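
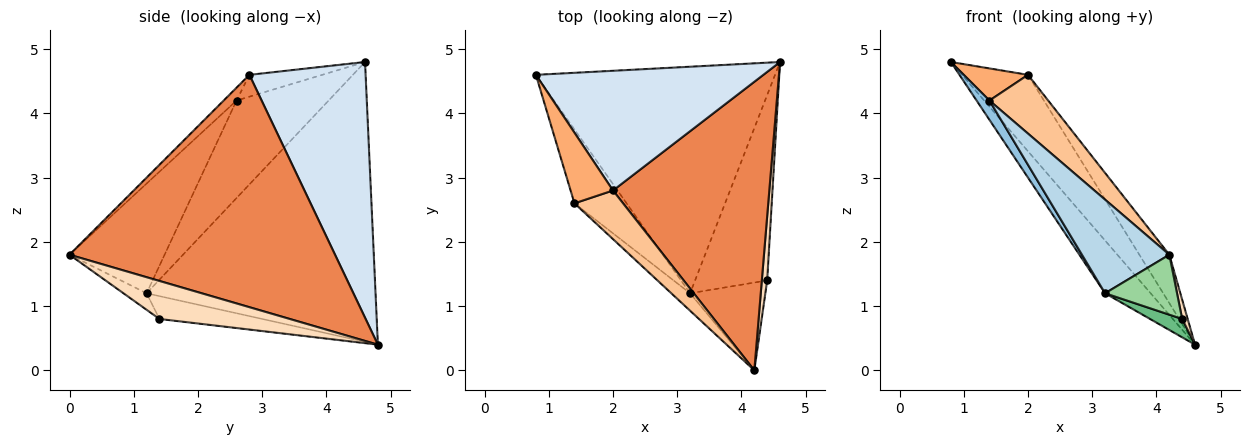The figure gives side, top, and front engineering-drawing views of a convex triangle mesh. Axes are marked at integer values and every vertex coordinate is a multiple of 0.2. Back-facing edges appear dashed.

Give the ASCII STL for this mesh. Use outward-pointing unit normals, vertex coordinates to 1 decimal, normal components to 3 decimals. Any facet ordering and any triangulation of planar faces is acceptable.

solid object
 facet normal -0.752 0.150 -0.642
  outer loop
   vertex 3.2 1.2 1.2
   vertex 0.8 4.6 4.8
   vertex 4.6 4.8 0.4
  endloop
 endfacet
 facet normal -0.875 -0.122 -0.468
  outer loop
   vertex 3.2 1.2 1.2
   vertex 1.4 2.6 4.2
   vertex 0.8 4.6 4.8
  endloop
 endfacet
 facet normal -0.731 -0.671 -0.125
  outer loop
   vertex 3.2 1.2 1.2
   vertex 4.2 0.0 1.8
   vertex 1.4 2.6 4.2
  endloop
 endfacet
 facet normal 0.688 0.391 0.612
  outer loop
   vertex 2.0 2.8 4.6
   vertex 4.6 4.8 0.4
   vertex 0.8 4.6 4.8
  endloop
 endfacet
 facet normal 0.826 0.093 0.556
  outer loop
   vertex 2.0 2.8 4.6
   vertex 4.2 0.0 1.8
   vertex 4.6 4.8 0.4
  endloop
 endfacet
 facet normal -0.425 -0.375 0.824
  outer loop
   vertex 2.0 2.8 4.6
   vertex 0.8 4.6 4.8
   vertex 1.4 2.6 4.2
  endloop
 endfacet
 facet normal -0.166 -0.759 0.629
  outer loop
   vertex 2.0 2.8 4.6
   vertex 1.4 2.6 4.2
   vertex 4.2 0.0 1.8
  endloop
 endfacet
 facet normal 0.989 -0.042 0.139
  outer loop
   vertex 4.4 1.4 0.8
   vertex 4.6 4.8 0.4
   vertex 4.2 0.0 1.8
  endloop
 endfacet
 facet normal -0.301 -0.094 -0.949
  outer loop
   vertex 4.4 1.4 0.8
   vertex 3.2 1.2 1.2
   vertex 4.6 4.8 0.4
  endloop
 endfacet
 facet normal -0.178 -0.555 -0.813
  outer loop
   vertex 4.4 1.4 0.8
   vertex 4.2 0.0 1.8
   vertex 3.2 1.2 1.2
  endloop
 endfacet
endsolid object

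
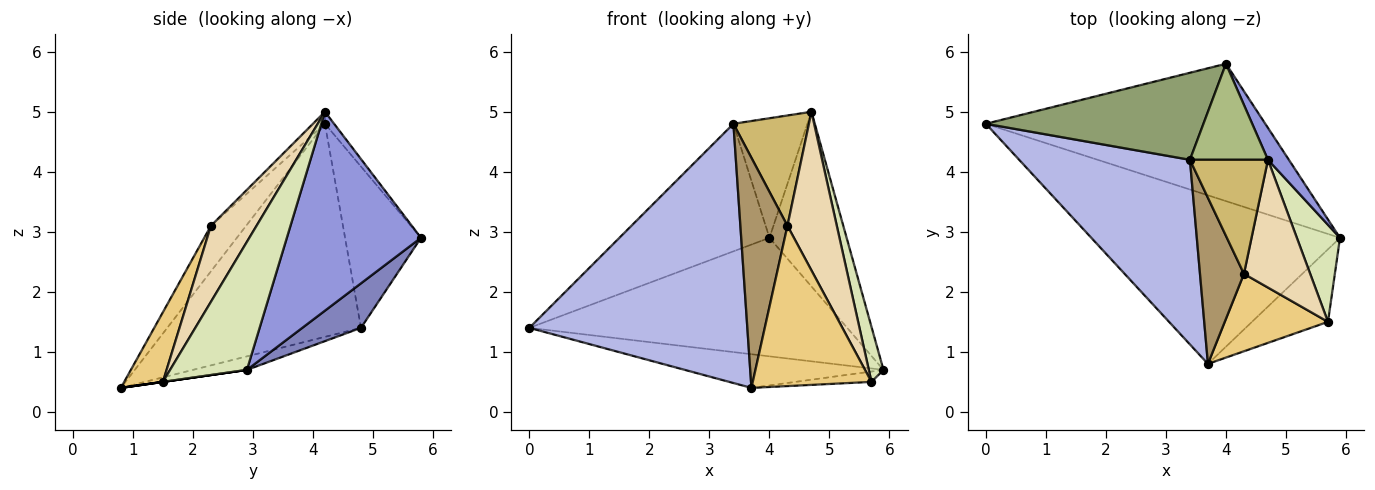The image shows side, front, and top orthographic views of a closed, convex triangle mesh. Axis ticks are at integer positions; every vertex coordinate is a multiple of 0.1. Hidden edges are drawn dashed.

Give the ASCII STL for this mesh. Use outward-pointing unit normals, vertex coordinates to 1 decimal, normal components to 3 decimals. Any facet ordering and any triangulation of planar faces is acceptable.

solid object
 facet normal -0.053 0.196 -0.979
  outer loop
   vertex 3.7 0.8 0.4
   vertex 0.0 4.8 1.4
   vertex 5.9 2.9 0.7
  endloop
 endfacet
 facet normal 0.120 0.649 -0.752
  outer loop
   vertex 4.0 5.8 2.9
   vertex 5.9 2.9 0.7
   vertex 0.0 4.8 1.4
  endloop
 endfacet
 facet normal 0.863 0.497 0.091
  outer loop
   vertex 4.0 5.8 2.9
   vertex 4.7 4.2 5.0
   vertex 5.9 2.9 0.7
  endloop
 endfacet
 facet normal -0.586 -0.660 0.470
  outer loop
   vertex 3.4 4.2 4.8
   vertex 0.0 4.8 1.4
   vertex 3.7 0.8 0.4
  endloop
 endfacet
 facet normal -0.386 0.762 0.520
  outer loop
   vertex 3.4 4.2 4.8
   vertex 4.0 5.8 2.9
   vertex 0.0 4.8 1.4
  endloop
 endfacet
 facet normal -0.096 0.776 0.623
  outer loop
   vertex 3.4 4.2 4.8
   vertex 4.7 4.2 5.0
   vertex 4.0 5.8 2.9
  endloop
 endfacet
 facet normal 0.000 0.141 -0.990
  outer loop
   vertex 5.7 1.5 0.5
   vertex 3.7 0.8 0.4
   vertex 5.9 2.9 0.7
  endloop
 endfacet
 facet normal 0.933 -0.178 0.314
  outer loop
   vertex 5.7 1.5 0.5
   vertex 5.9 2.9 0.7
   vertex 4.7 4.2 5.0
  endloop
 endfacet
 facet normal -0.519 -0.693 0.500
  outer loop
   vertex 4.3 2.3 3.1
   vertex 3.4 4.2 4.8
   vertex 3.7 0.8 0.4
  endloop
 endfacet
 facet normal -0.110 -0.691 0.714
  outer loop
   vertex 4.3 2.3 3.1
   vertex 4.7 4.2 5.0
   vertex 3.4 4.2 4.8
  endloop
 endfacet
 facet normal 0.282 -0.864 0.417
  outer loop
   vertex 4.3 2.3 3.1
   vertex 3.7 0.8 0.4
   vertex 5.7 1.5 0.5
  endloop
 endfacet
 facet normal 0.584 -0.632 0.509
  outer loop
   vertex 4.3 2.3 3.1
   vertex 5.7 1.5 0.5
   vertex 4.7 4.2 5.0
  endloop
 endfacet
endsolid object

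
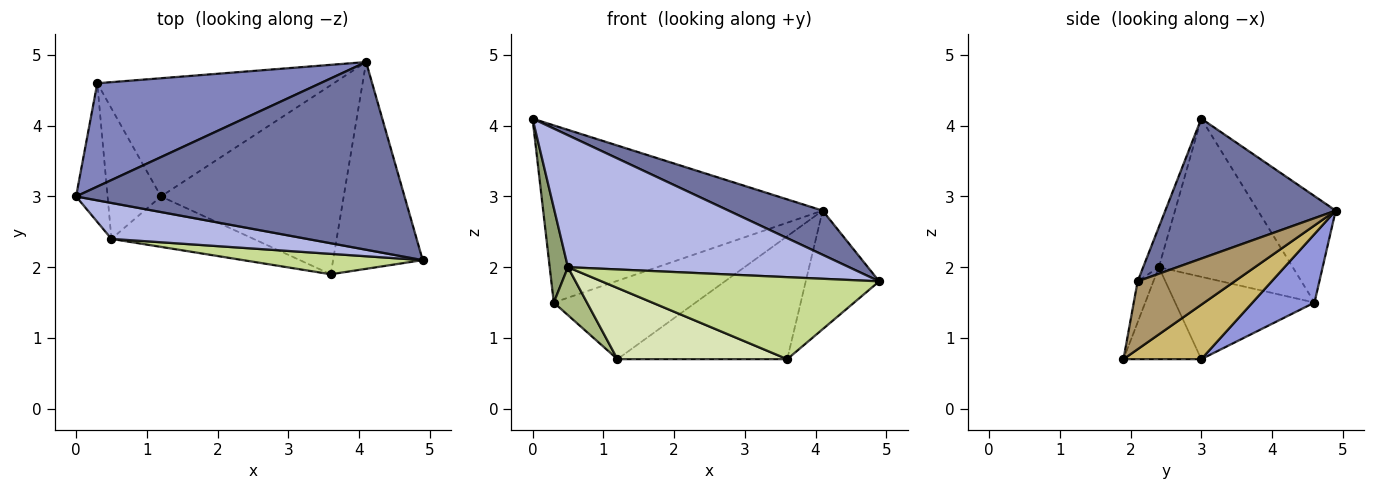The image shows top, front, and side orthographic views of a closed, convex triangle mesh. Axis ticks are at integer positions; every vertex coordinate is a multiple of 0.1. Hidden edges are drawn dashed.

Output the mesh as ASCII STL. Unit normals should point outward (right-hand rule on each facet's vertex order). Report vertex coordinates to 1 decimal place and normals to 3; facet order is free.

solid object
 facet normal 0.383 -0.212 0.899
  outer loop
   vertex 4.1 4.9 2.8
   vertex 0.0 3.0 4.1
   vertex 4.9 2.1 1.8
  endloop
 endfacet
 facet normal -0.234 0.840 0.490
  outer loop
   vertex 0.3 4.6 1.5
   vertex 0.0 3.0 4.1
   vertex 4.1 4.9 2.8
  endloop
 endfacet
 facet normal 0.235 0.537 -0.810
  outer loop
   vertex 0.3 4.6 1.5
   vertex 4.1 4.9 2.8
   vertex 1.2 3.0 0.7
  endloop
 endfacet
 facet normal -0.054 -0.963 0.262
  outer loop
   vertex 0.5 2.4 2.0
   vertex 4.9 2.1 1.8
   vertex 0.0 3.0 4.1
  endloop
 endfacet
 facet normal -0.972 -0.132 -0.194
  outer loop
   vertex 0.5 2.4 2.0
   vertex 0.0 3.0 4.1
   vertex 0.3 4.6 1.5
  endloop
 endfacet
 facet normal -0.823 -0.196 -0.534
  outer loop
   vertex 0.5 2.4 2.0
   vertex 0.3 4.6 1.5
   vertex 1.2 3.0 0.7
  endloop
 endfacet
 facet normal -0.055 -0.969 0.241
  outer loop
   vertex 3.6 1.9 0.7
   vertex 4.9 2.1 1.8
   vertex 0.5 2.4 2.0
  endloop
 endfacet
 facet normal -0.350 -0.764 -0.541
  outer loop
   vertex 3.6 1.9 0.7
   vertex 0.5 2.4 2.0
   vertex 1.2 3.0 0.7
  endloop
 endfacet
 facet normal 0.549 0.416 -0.725
  outer loop
   vertex 3.6 1.9 0.7
   vertex 4.1 4.9 2.8
   vertex 4.9 2.1 1.8
  endloop
 endfacet
 facet normal 0.242 0.529 -0.813
  outer loop
   vertex 3.6 1.9 0.7
   vertex 1.2 3.0 0.7
   vertex 4.1 4.9 2.8
  endloop
 endfacet
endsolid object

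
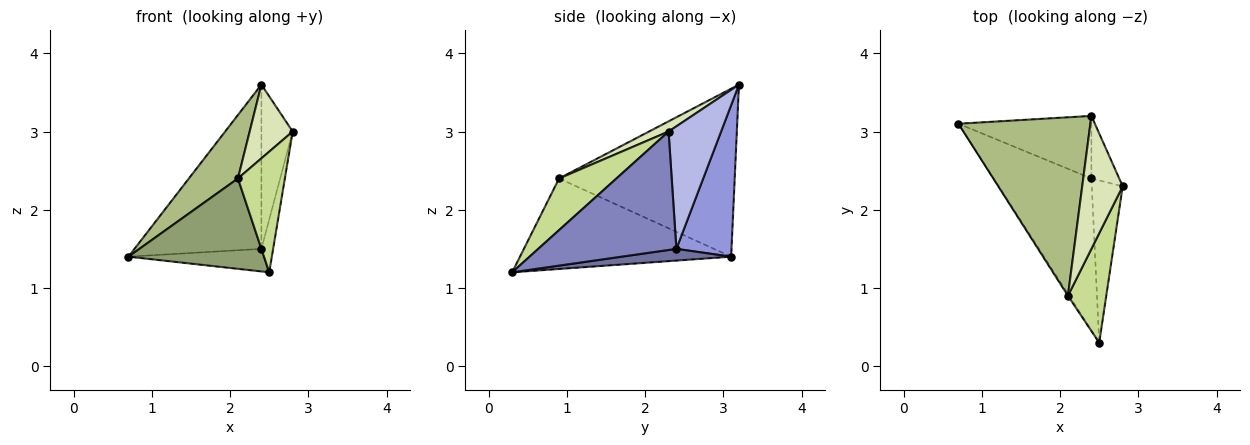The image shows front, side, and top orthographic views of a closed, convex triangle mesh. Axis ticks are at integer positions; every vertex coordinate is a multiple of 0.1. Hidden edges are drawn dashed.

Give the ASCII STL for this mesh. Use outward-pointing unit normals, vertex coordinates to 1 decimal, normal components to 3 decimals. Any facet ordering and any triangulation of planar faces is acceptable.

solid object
 facet normal 0.118 0.146 -0.982
  outer loop
   vertex 2.4 2.4 1.5
   vertex 2.5 0.3 1.2
   vertex 0.7 3.1 1.4
  endloop
 endfacet
 facet normal 0.964 0.082 -0.252
  outer loop
   vertex 2.4 2.4 1.5
   vertex 2.8 2.3 3.0
   vertex 2.5 0.3 1.2
  endloop
 endfacet
 facet normal 0.376 0.866 -0.330
  outer loop
   vertex 2.4 2.4 1.5
   vertex 0.7 3.1 1.4
   vertex 2.4 3.2 3.6
  endloop
 endfacet
 facet normal 0.843 0.502 -0.191
  outer loop
   vertex 2.4 2.4 1.5
   vertex 2.4 3.2 3.6
   vertex 2.8 2.3 3.0
  endloop
 endfacet
 facet normal -0.841 -0.540 -0.010
  outer loop
   vertex 2.1 0.9 2.4
   vertex 0.7 3.1 1.4
   vertex 2.5 0.3 1.2
  endloop
 endfacet
 facet normal -0.768 -0.215 0.603
  outer loop
   vertex 2.1 0.9 2.4
   vertex 2.4 3.2 3.6
   vertex 0.7 3.1 1.4
  endloop
 endfacet
 facet normal 0.671 -0.549 0.498
  outer loop
   vertex 2.1 0.9 2.4
   vertex 2.5 0.3 1.2
   vertex 2.8 2.3 3.0
  endloop
 endfacet
 facet normal 0.215 -0.474 0.854
  outer loop
   vertex 2.1 0.9 2.4
   vertex 2.8 2.3 3.0
   vertex 2.4 3.2 3.6
  endloop
 endfacet
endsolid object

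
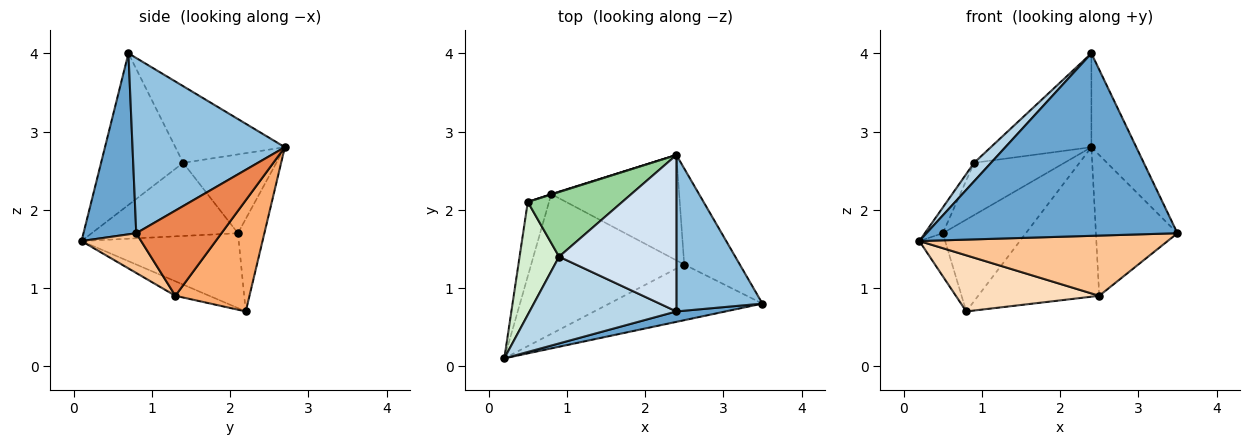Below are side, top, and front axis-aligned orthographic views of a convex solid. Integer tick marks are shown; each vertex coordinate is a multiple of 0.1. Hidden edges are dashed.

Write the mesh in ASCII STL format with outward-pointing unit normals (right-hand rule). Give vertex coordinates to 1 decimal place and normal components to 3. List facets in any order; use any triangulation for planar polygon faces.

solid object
 facet normal 0.206 -0.977 0.056
  outer loop
   vertex 2.4 0.7 4.0
   vertex 0.2 0.1 1.6
   vertex 3.5 0.8 1.7
  endloop
 endfacet
 facet normal 0.868 0.256 0.426
  outer loop
   vertex 2.4 0.7 4.0
   vertex 3.5 0.8 1.7
   vertex 2.4 2.7 2.8
  endloop
 endfacet
 facet normal -0.711 -0.147 0.688
  outer loop
   vertex 0.9 1.4 2.6
   vertex 0.2 0.1 1.6
   vertex 2.4 0.7 4.0
  endloop
 endfacet
 facet normal -0.489 0.449 0.748
  outer loop
   vertex 0.9 1.4 2.6
   vertex 2.4 0.7 4.0
   vertex 2.4 2.7 2.8
  endloop
 endfacet
 facet normal 0.654 0.625 -0.426
  outer loop
   vertex 2.5 1.3 0.9
   vertex 2.4 2.7 2.8
   vertex 3.5 0.8 1.7
  endloop
 endfacet
 facet normal 0.448 0.731 -0.515
  outer loop
   vertex 2.5 1.3 0.9
   vertex 0.8 2.2 0.7
   vertex 2.4 2.7 2.8
  endloop
 endfacet
 facet normal 0.174 -0.723 -0.669
  outer loop
   vertex 2.5 1.3 0.9
   vertex 3.5 0.8 1.7
   vertex 0.2 0.1 1.6
  endloop
 endfacet
 facet normal -0.088 -0.371 -0.924
  outer loop
   vertex 2.5 1.3 0.9
   vertex 0.2 0.1 1.6
   vertex 0.8 2.2 0.7
  endloop
 endfacet
 facet normal -0.303 0.953 0.004
  outer loop
   vertex 0.5 2.1 1.7
   vertex 2.4 2.7 2.8
   vertex 0.8 2.2 0.7
  endloop
 endfacet
 facet normal -0.544 0.528 0.652
  outer loop
   vertex 0.5 2.1 1.7
   vertex 0.9 1.4 2.6
   vertex 2.4 2.7 2.8
  endloop
 endfacet
 facet normal -0.950 0.156 -0.269
  outer loop
   vertex 0.5 2.1 1.7
   vertex 0.8 2.2 0.7
   vertex 0.2 0.1 1.6
  endloop
 endfacet
 facet normal -0.875 0.108 0.472
  outer loop
   vertex 0.5 2.1 1.7
   vertex 0.2 0.1 1.6
   vertex 0.9 1.4 2.6
  endloop
 endfacet
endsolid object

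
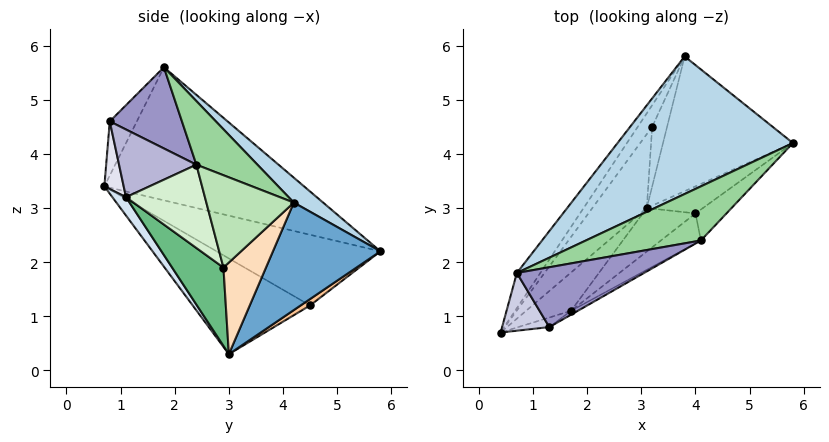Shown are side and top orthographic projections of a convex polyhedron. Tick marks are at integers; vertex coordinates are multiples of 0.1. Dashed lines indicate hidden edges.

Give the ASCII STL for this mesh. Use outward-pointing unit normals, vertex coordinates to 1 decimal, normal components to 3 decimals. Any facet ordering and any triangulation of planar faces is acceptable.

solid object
 facet normal 0.599 0.342 -0.724
  outer loop
   vertex 3.1 3.0 0.3
   vertex 3.8 5.8 2.2
   vertex 5.8 4.2 3.1
  endloop
 endfacet
 facet normal -0.839 0.524 -0.148
  outer loop
   vertex 0.7 1.8 5.6
   vertex 3.8 5.8 2.2
   vertex 0.4 0.7 3.4
  endloop
 endfacet
 facet normal 0.113 0.591 0.799
  outer loop
   vertex 0.7 1.8 5.6
   vertex 5.8 4.2 3.1
   vertex 3.8 5.8 2.2
  endloop
 endfacet
 facet normal 0.192 -0.861 -0.471
  outer loop
   vertex 1.7 1.1 3.2
   vertex 0.4 0.7 3.4
   vertex 3.1 3.0 0.3
  endloop
 endfacet
 facet normal -0.838 0.518 -0.171
  outer loop
   vertex 3.2 4.5 1.2
   vertex 0.4 0.7 3.4
   vertex 3.8 5.8 2.2
  endloop
 endfacet
 facet normal -0.819 0.334 -0.466
  outer loop
   vertex 3.2 4.5 1.2
   vertex 3.1 3.0 0.3
   vertex 0.4 0.7 3.4
  endloop
 endfacet
 facet normal 0.349 0.465 -0.814
  outer loop
   vertex 3.2 4.5 1.2
   vertex 3.8 5.8 2.2
   vertex 3.1 3.0 0.3
  endloop
 endfacet
 facet normal 0.699 -0.572 -0.429
  outer loop
   vertex 4.0 2.9 1.9
   vertex 3.1 3.0 0.3
   vertex 5.8 4.2 3.1
  endloop
 endfacet
 facet normal 0.468 -0.826 -0.315
  outer loop
   vertex 4.0 2.9 1.9
   vertex 1.7 1.1 3.2
   vertex 3.1 3.0 0.3
  endloop
 endfacet
 facet normal 0.481 -0.116 0.869
  outer loop
   vertex 4.1 2.4 3.8
   vertex 5.8 4.2 3.1
   vertex 0.7 1.8 5.6
  endloop
 endfacet
 facet normal 0.664 -0.714 -0.223
  outer loop
   vertex 4.1 2.4 3.8
   vertex 4.0 2.9 1.9
   vertex 5.8 4.2 3.1
  endloop
 endfacet
 facet normal 0.508 -0.826 -0.244
  outer loop
   vertex 4.1 2.4 3.8
   vertex 1.7 1.1 3.2
   vertex 4.0 2.9 1.9
  endloop
 endfacet
 facet normal 0.477 -0.461 0.748
  outer loop
   vertex 1.3 0.8 4.6
   vertex 4.1 2.4 3.8
   vertex 0.7 1.8 5.6
  endloop
 endfacet
 facet normal 0.485 -0.873 -0.049
  outer loop
   vertex 1.3 0.8 4.6
   vertex 1.7 1.1 3.2
   vertex 4.1 2.4 3.8
  endloop
 endfacet
 facet normal -0.504 -0.743 0.440
  outer loop
   vertex 1.3 0.8 4.6
   vertex 0.7 1.8 5.6
   vertex 0.4 0.7 3.4
  endloop
 endfacet
 facet normal 0.274 -0.953 -0.126
  outer loop
   vertex 1.3 0.8 4.6
   vertex 0.4 0.7 3.4
   vertex 1.7 1.1 3.2
  endloop
 endfacet
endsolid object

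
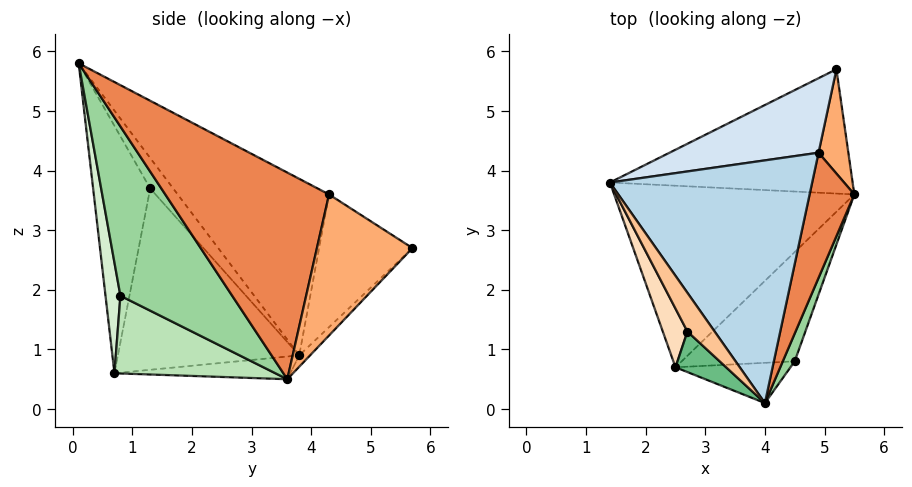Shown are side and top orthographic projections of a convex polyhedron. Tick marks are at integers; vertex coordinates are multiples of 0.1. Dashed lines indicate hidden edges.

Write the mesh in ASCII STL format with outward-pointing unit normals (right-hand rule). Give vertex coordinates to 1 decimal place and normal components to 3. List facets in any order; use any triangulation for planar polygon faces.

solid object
 facet normal -0.032 0.721 -0.692
  outer loop
   vertex 5.2 5.7 2.7
   vertex 5.5 3.6 0.5
   vertex 1.4 3.8 0.9
  endloop
 endfacet
 facet normal -0.094 0.063 -0.994
  outer loop
   vertex 2.5 0.7 0.6
   vertex 1.4 3.8 0.9
   vertex 5.5 3.6 0.5
  endloop
 endfacet
 facet normal -0.580 0.472 0.664
  outer loop
   vertex 4.9 4.3 3.6
   vertex 1.4 3.8 0.9
   vertex 4.0 0.1 5.8
  endloop
 endfacet
 facet normal -0.565 0.529 0.634
  outer loop
   vertex 4.9 4.3 3.6
   vertex 5.2 5.7 2.7
   vertex 1.4 3.8 0.9
  endloop
 endfacet
 facet normal 0.973 -0.098 0.210
  outer loop
   vertex 4.9 4.3 3.6
   vertex 4.0 0.1 5.8
   vertex 5.5 3.6 0.5
  endloop
 endfacet
 facet normal 0.976 -0.077 0.206
  outer loop
   vertex 4.9 4.3 3.6
   vertex 5.5 3.6 0.5
   vertex 5.2 5.7 2.7
  endloop
 endfacet
 facet normal -0.702 0.338 0.627
  outer loop
   vertex 2.7 1.3 3.7
   vertex 4.0 0.1 5.8
   vertex 1.4 3.8 0.9
  endloop
 endfacet
 facet normal -0.931 -0.343 0.126
  outer loop
   vertex 2.7 1.3 3.7
   vertex 1.4 3.8 0.9
   vertex 2.5 0.7 0.6
  endloop
 endfacet
 facet normal -0.799 -0.579 0.164
  outer loop
   vertex 2.7 1.3 3.7
   vertex 2.5 0.7 0.6
   vertex 4.0 0.1 5.8
  endloop
 endfacet
 facet normal 0.950 -0.306 0.067
  outer loop
   vertex 4.5 0.8 1.9
   vertex 5.5 3.6 0.5
   vertex 4.0 0.1 5.8
  endloop
 endfacet
 facet normal 0.483 -0.523 -0.702
  outer loop
   vertex 4.5 0.8 1.9
   vertex 2.5 0.7 0.6
   vertex 5.5 3.6 0.5
  endloop
 endfacet
 facet normal 0.150 -0.976 -0.156
  outer loop
   vertex 4.5 0.8 1.9
   vertex 4.0 0.1 5.8
   vertex 2.5 0.7 0.6
  endloop
 endfacet
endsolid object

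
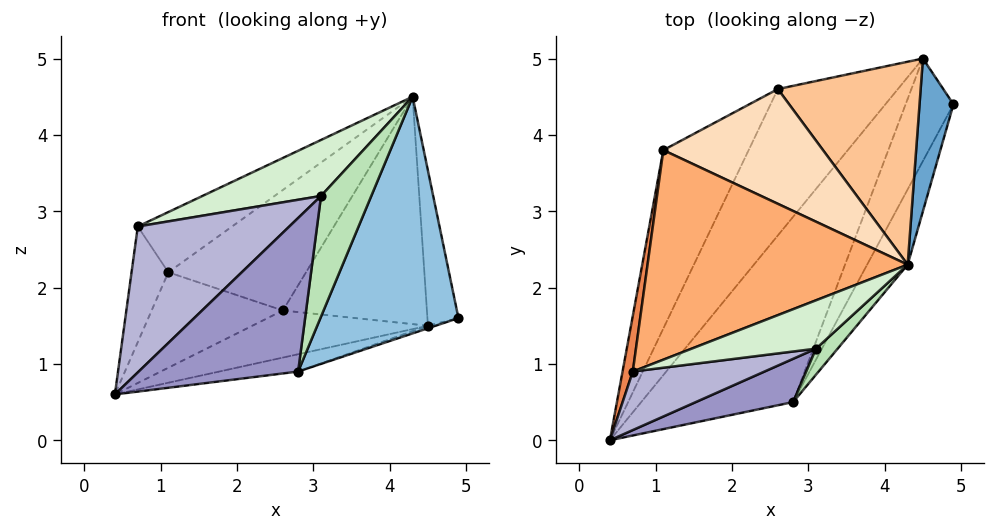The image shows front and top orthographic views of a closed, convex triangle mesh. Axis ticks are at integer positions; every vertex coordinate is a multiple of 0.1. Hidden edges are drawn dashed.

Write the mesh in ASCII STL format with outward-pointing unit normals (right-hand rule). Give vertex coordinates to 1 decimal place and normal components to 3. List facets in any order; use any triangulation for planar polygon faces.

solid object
 facet normal 0.667 0.531 0.523
  outer loop
   vertex 4.5 5.0 1.5
   vertex 4.3 2.3 4.5
   vertex 4.9 4.4 1.6
  endloop
 endfacet
 facet normal 0.882 -0.449 -0.143
  outer loop
   vertex 2.8 0.5 0.9
   vertex 4.9 4.4 1.6
   vertex 4.3 2.3 4.5
  endloop
 endfacet
 facet normal 0.104 0.093 -0.990
  outer loop
   vertex 2.8 0.5 0.9
   vertex 0.4 0.0 0.6
   vertex 4.5 5.0 1.5
  endloop
 endfacet
 facet normal 0.276 0.024 -0.961
  outer loop
   vertex 2.8 0.5 0.9
   vertex 4.5 5.0 1.5
   vertex 4.9 4.4 1.6
  endloop
 endfacet
 facet normal -0.986 0.151 0.073
  outer loop
   vertex 0.7 0.9 2.8
   vertex 1.1 3.8 2.2
   vertex 0.4 0.0 0.6
  endloop
 endfacet
 facet normal -0.489 0.241 0.838
  outer loop
   vertex 0.7 0.9 2.8
   vertex 4.3 2.3 4.5
   vertex 1.1 3.8 2.2
  endloop
 endfacet
 facet normal -0.087 0.743 0.663
  outer loop
   vertex 2.6 4.6 1.7
   vertex 4.3 2.3 4.5
   vertex 4.5 5.0 1.5
  endloop
 endfacet
 facet normal -0.154 0.715 0.681
  outer loop
   vertex 2.6 4.6 1.7
   vertex 1.1 3.8 2.2
   vertex 4.3 2.3 4.5
  endloop
 endfacet
 facet normal -0.163 0.302 -0.939
  outer loop
   vertex 2.6 4.6 1.7
   vertex 4.5 5.0 1.5
   vertex 0.4 0.0 0.6
  endloop
 endfacet
 facet normal -0.479 0.414 -0.774
  outer loop
   vertex 2.6 4.6 1.7
   vertex 0.4 0.0 0.6
   vertex 1.1 3.8 2.2
  endloop
 endfacet
 facet normal 0.556 -0.813 0.175
  outer loop
   vertex 3.1 1.2 3.2
   vertex 2.8 0.5 0.9
   vertex 4.3 2.3 4.5
  endloop
 endfacet
 facet normal -0.014 -0.757 0.654
  outer loop
   vertex 3.1 1.2 3.2
   vertex 4.3 2.3 4.5
   vertex 0.7 0.9 2.8
  endloop
 endfacet
 facet normal 0.164 -0.949 0.268
  outer loop
   vertex 3.1 1.2 3.2
   vertex 0.4 0.0 0.6
   vertex 2.8 0.5 0.9
  endloop
 endfacet
 facet normal 0.054 -0.927 0.372
  outer loop
   vertex 3.1 1.2 3.2
   vertex 0.7 0.9 2.8
   vertex 0.4 0.0 0.6
  endloop
 endfacet
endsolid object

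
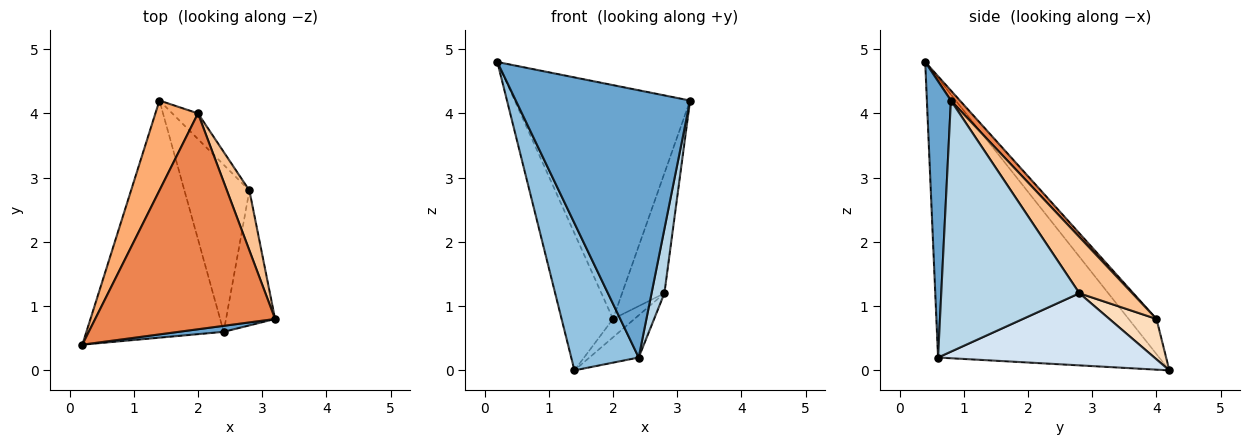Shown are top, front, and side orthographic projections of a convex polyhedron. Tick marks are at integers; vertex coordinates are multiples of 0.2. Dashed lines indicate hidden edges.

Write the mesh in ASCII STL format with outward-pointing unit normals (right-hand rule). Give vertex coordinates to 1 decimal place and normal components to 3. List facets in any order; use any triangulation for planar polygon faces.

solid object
 facet normal 0.136 -0.990 0.022
  outer loop
   vertex 2.4 0.6 0.2
   vertex 3.2 0.8 4.2
   vertex 0.2 0.4 4.8
  endloop
 endfacet
 facet normal -0.866 -0.264 -0.425
  outer loop
   vertex 2.4 0.6 0.2
   vertex 0.2 0.4 4.8
   vertex 1.4 4.2 0.0
  endloop
 endfacet
 facet normal 0.977 -0.091 -0.191
  outer loop
   vertex 2.8 2.8 1.2
   vertex 3.2 0.8 4.2
   vertex 2.4 0.6 0.2
  endloop
 endfacet
 facet normal 0.733 0.167 -0.660
  outer loop
   vertex 2.8 2.8 1.2
   vertex 2.4 0.6 0.2
   vertex 1.4 4.2 0.0
  endloop
 endfacet
 facet normal 0.038 0.734 0.678
  outer loop
   vertex 2.0 4.0 0.8
   vertex 0.2 0.4 4.8
   vertex 3.2 0.8 4.2
  endloop
 endfacet
 facet normal -0.413 0.762 0.500
  outer loop
   vertex 2.0 4.0 0.8
   vertex 1.4 4.2 0.0
   vertex 0.2 0.4 4.8
  endloop
 endfacet
 facet normal 0.745 0.596 0.298
  outer loop
   vertex 2.0 4.0 0.8
   vertex 3.2 0.8 4.2
   vertex 2.8 2.8 1.2
  endloop
 endfacet
 facet normal 0.788 0.358 -0.501
  outer loop
   vertex 2.0 4.0 0.8
   vertex 2.8 2.8 1.2
   vertex 1.4 4.2 0.0
  endloop
 endfacet
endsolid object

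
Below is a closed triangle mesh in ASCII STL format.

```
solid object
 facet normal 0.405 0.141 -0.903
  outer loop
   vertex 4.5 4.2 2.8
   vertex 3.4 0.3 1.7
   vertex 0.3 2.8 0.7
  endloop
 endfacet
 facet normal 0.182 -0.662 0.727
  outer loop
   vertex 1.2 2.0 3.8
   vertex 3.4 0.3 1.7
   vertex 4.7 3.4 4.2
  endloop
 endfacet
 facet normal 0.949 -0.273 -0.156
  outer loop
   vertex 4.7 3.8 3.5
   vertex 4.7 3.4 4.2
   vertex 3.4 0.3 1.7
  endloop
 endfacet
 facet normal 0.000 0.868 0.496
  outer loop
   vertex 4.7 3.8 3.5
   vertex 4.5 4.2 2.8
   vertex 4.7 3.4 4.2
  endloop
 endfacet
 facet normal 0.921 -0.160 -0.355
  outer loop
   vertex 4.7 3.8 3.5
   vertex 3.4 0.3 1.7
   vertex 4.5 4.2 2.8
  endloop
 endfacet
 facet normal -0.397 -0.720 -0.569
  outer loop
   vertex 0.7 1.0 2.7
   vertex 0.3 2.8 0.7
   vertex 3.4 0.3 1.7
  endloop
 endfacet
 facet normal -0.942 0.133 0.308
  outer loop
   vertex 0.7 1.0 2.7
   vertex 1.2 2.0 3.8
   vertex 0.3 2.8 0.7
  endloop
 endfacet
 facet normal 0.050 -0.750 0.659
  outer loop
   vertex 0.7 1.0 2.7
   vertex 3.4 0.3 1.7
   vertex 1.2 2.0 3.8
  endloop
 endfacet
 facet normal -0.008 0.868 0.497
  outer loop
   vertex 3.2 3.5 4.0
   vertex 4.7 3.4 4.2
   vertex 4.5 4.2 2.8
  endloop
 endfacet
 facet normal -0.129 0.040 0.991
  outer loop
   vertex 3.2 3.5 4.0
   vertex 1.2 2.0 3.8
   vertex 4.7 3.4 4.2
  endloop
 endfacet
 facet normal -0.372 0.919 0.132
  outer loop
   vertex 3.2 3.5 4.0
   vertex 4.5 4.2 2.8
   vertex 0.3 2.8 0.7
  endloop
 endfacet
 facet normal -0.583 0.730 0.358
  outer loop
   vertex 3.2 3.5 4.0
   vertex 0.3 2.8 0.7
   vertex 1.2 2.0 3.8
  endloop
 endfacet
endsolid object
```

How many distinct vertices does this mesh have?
8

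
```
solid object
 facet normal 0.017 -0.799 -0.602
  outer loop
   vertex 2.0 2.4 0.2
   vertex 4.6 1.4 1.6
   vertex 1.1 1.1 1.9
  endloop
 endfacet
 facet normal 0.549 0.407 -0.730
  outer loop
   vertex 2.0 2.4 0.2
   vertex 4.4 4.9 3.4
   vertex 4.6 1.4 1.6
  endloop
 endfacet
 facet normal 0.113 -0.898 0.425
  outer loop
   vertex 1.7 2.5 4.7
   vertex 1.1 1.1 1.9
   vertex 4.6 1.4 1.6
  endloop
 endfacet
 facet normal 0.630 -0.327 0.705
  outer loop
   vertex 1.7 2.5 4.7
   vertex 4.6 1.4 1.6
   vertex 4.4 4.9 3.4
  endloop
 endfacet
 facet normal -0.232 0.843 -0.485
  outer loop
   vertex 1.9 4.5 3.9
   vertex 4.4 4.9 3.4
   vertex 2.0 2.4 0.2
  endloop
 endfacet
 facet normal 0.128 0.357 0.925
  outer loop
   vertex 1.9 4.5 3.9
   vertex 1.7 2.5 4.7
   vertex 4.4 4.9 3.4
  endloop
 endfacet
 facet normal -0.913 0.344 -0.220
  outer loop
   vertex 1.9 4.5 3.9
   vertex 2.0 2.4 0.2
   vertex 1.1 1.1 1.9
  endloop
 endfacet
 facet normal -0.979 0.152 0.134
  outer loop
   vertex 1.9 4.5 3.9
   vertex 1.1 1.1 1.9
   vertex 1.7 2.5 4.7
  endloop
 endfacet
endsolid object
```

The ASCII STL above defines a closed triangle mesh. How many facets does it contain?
8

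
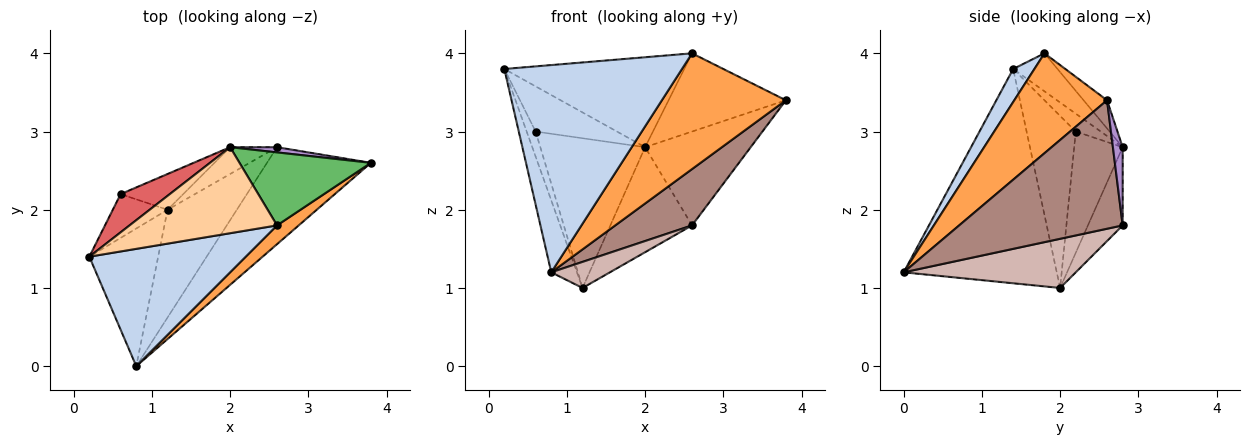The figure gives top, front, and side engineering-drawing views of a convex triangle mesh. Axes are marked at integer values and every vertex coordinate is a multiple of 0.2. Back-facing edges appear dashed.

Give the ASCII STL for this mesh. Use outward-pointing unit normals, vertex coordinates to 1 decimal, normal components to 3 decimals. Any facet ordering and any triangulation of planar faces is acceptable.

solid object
 facet normal -0.940 0.158 -0.302
  outer loop
   vertex 1.2 2.0 1.0
   vertex 0.8 0.0 1.2
   vertex 0.2 1.4 3.8
  endloop
 endfacet
 facet normal 0.103 -0.866 0.490
  outer loop
   vertex 2.6 1.8 4.0
   vertex 0.2 1.4 3.8
   vertex 0.8 0.0 1.2
  endloop
 endfacet
 facet normal 0.594 -0.794 0.129
  outer loop
   vertex 2.6 1.8 4.0
   vertex 0.8 0.0 1.2
   vertex 3.8 2.6 3.4
  endloop
 endfacet
 facet normal -0.175 0.711 0.681
  outer loop
   vertex 2.6 1.8 4.0
   vertex 2.0 2.8 2.8
   vertex 0.2 1.4 3.8
  endloop
 endfacet
 facet normal -0.145 0.723 0.675
  outer loop
   vertex 2.6 1.8 4.0
   vertex 3.8 2.6 3.4
   vertex 2.0 2.8 2.8
  endloop
 endfacet
 facet normal -0.939 0.171 -0.299
  outer loop
   vertex 0.6 2.2 3.0
   vertex 1.2 2.0 1.0
   vertex 0.2 1.4 3.8
  endloop
 endfacet
 facet normal -0.229 0.743 0.629
  outer loop
   vertex 0.6 2.2 3.0
   vertex 0.2 1.4 3.8
   vertex 2.0 2.8 2.8
  endloop
 endfacet
 facet normal -0.410 0.887 -0.212
  outer loop
   vertex 0.6 2.2 3.0
   vertex 2.0 2.8 2.8
   vertex 1.2 2.0 1.0
  endloop
 endfacet
 facet normal 0.092 0.994 0.055
  outer loop
   vertex 2.6 2.8 1.8
   vertex 2.0 2.8 2.8
   vertex 3.8 2.6 3.4
  endloop
 endfacet
 facet normal -0.381 0.896 -0.229
  outer loop
   vertex 2.6 2.8 1.8
   vertex 1.2 2.0 1.0
   vertex 2.0 2.8 2.8
  endloop
 endfacet
 facet normal 0.730 -0.343 -0.591
  outer loop
   vertex 2.6 2.8 1.8
   vertex 3.8 2.6 3.4
   vertex 0.8 0.0 1.2
  endloop
 endfacet
 facet normal 0.568 -0.194 -0.800
  outer loop
   vertex 2.6 2.8 1.8
   vertex 0.8 0.0 1.2
   vertex 1.2 2.0 1.0
  endloop
 endfacet
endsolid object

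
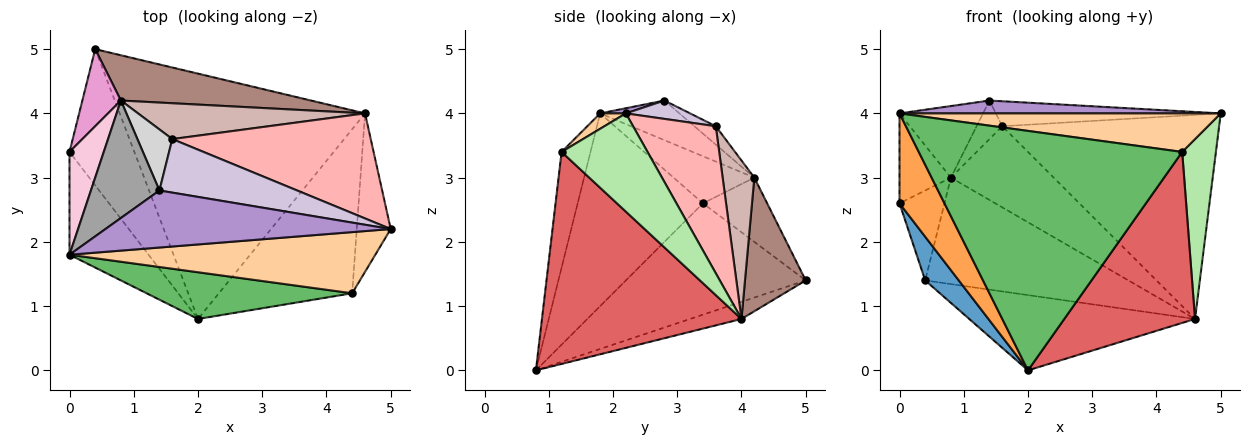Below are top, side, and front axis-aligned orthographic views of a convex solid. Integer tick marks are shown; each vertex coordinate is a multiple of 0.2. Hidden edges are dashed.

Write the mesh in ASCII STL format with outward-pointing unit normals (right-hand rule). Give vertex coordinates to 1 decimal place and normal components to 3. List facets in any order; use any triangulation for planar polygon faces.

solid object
 facet normal -0.853 -0.159 -0.497
  outer loop
   vertex 0.4 5.0 1.4
   vertex 2.0 0.8 0.0
   vertex 0.0 3.4 2.6
  endloop
 endfacet
 facet normal -0.067 0.293 -0.954
  outer loop
   vertex 4.6 4.0 0.8
   vertex 2.0 0.8 0.0
   vertex 0.4 5.0 1.4
  endloop
 endfacet
 facet normal -0.878 -0.315 -0.360
  outer loop
   vertex 0.0 1.8 4.0
   vertex 0.0 3.4 2.6
   vertex 2.0 0.8 0.0
  endloop
 endfacet
 facet normal 0.043 -0.533 0.845
  outer loop
   vertex 4.4 1.2 3.4
   vertex 5.0 2.2 4.0
   vertex 0.0 1.8 4.0
  endloop
 endfacet
 facet normal -0.107 -0.976 0.190
  outer loop
   vertex 4.4 1.2 3.4
   vertex 0.0 1.8 4.0
   vertex 2.0 0.8 0.0
  endloop
 endfacet
 facet normal 0.886 -0.348 -0.306
  outer loop
   vertex 4.4 1.2 3.4
   vertex 4.6 4.0 0.8
   vertex 5.0 2.2 4.0
  endloop
 endfacet
 facet normal 0.740 -0.485 -0.465
  outer loop
   vertex 4.4 1.2 3.4
   vertex 2.0 0.8 0.0
   vertex 4.6 4.0 0.8
  endloop
 endfacet
 facet normal 0.321 0.842 0.433
  outer loop
   vertex 1.6 3.6 3.8
   vertex 5.0 2.2 4.0
   vertex 4.6 4.0 0.8
  endloop
 endfacet
 facet normal 0.018 -0.220 0.975
  outer loop
   vertex 1.4 2.8 4.2
   vertex 0.0 1.8 4.0
   vertex 5.0 2.2 4.0
  endloop
 endfacet
 facet normal 0.120 0.420 0.900
  outer loop
   vertex 1.4 2.8 4.2
   vertex 5.0 2.2 4.0
   vertex 1.6 3.6 3.8
  endloop
 endfacet
 facet normal 0.265 0.887 0.377
  outer loop
   vertex 0.8 4.2 3.0
   vertex 4.6 4.0 0.8
   vertex 0.4 5.0 1.4
  endloop
 endfacet
 facet normal 0.271 0.880 0.389
  outer loop
   vertex 0.8 4.2 3.0
   vertex 1.6 3.6 3.8
   vertex 4.6 4.0 0.8
  endloop
 endfacet
 facet normal -0.735 0.515 0.441
  outer loop
   vertex 0.8 4.2 3.0
   vertex 0.4 5.0 1.4
   vertex 0.0 3.4 2.6
  endloop
 endfacet
 facet normal -0.719 0.458 0.523
  outer loop
   vertex 0.8 4.2 3.0
   vertex 0.0 3.4 2.6
   vertex 0.0 1.8 4.0
  endloop
 endfacet
 facet normal -0.443 0.467 0.766
  outer loop
   vertex 0.8 4.2 3.0
   vertex 0.0 1.8 4.0
   vertex 1.4 2.8 4.2
  endloop
 endfacet
 facet normal -0.407 0.488 0.772
  outer loop
   vertex 0.8 4.2 3.0
   vertex 1.4 2.8 4.2
   vertex 1.6 3.6 3.8
  endloop
 endfacet
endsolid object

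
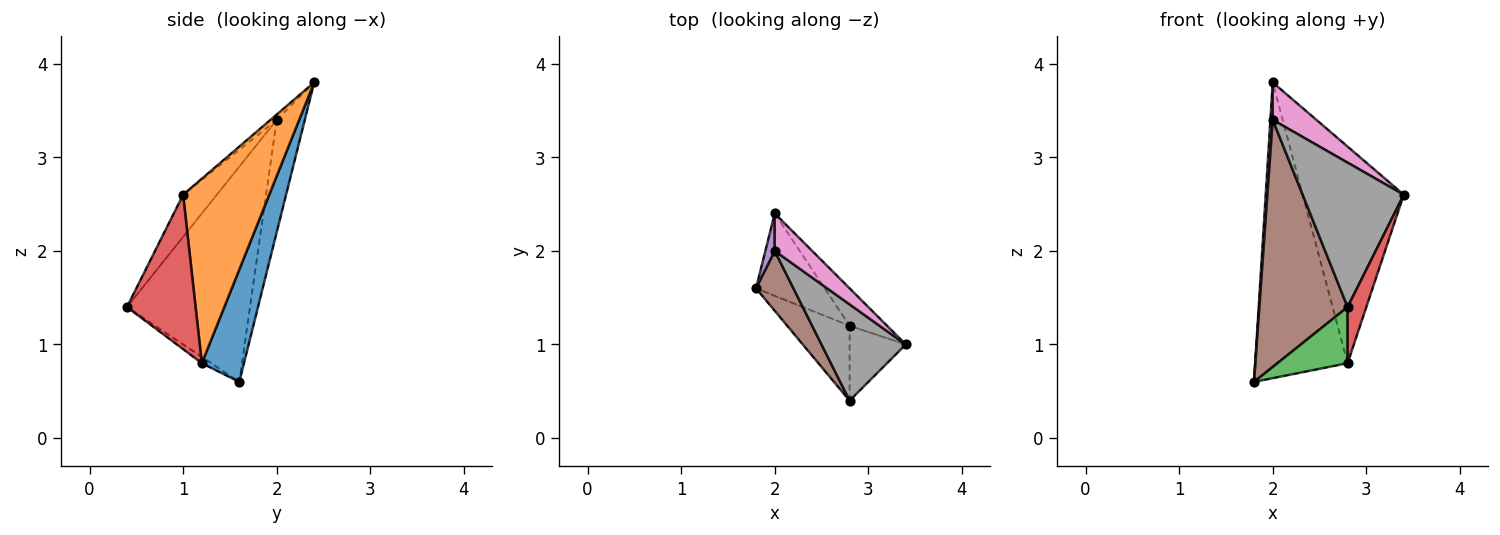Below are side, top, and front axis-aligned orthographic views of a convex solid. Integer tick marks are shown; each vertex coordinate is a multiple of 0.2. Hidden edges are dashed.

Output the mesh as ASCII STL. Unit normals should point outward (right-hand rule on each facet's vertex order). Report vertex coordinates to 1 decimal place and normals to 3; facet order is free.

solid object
 facet normal 0.402 0.882 -0.246
  outer loop
   vertex 2.8 1.2 0.8
   vertex 1.8 1.6 0.6
   vertex 2.0 2.4 3.8
  endloop
 endfacet
 facet normal 0.643 0.755 -0.130
  outer loop
   vertex 2.8 1.2 0.8
   vertex 2.0 2.4 3.8
   vertex 3.4 1.0 2.6
  endloop
 endfacet
 facet normal -0.080 -0.598 -0.797
  outer loop
   vertex 2.8 1.2 0.8
   vertex 2.8 0.4 1.4
   vertex 1.8 1.6 0.6
  endloop
 endfacet
 facet normal 0.910 -0.248 -0.331
  outer loop
   vertex 2.8 1.2 0.8
   vertex 3.4 1.0 2.6
   vertex 2.8 0.4 1.4
  endloop
 endfacet
 facet normal -0.993 -0.083 0.083
  outer loop
   vertex 2.0 2.0 3.4
   vertex 2.0 2.4 3.8
   vertex 1.8 1.6 0.6
  endloop
 endfacet
 facet normal -0.805 -0.577 0.140
  outer loop
   vertex 2.0 2.0 3.4
   vertex 1.8 1.6 0.6
   vertex 2.8 0.4 1.4
  endloop
 endfacet
 facet normal -0.101 -0.704 0.704
  outer loop
   vertex 2.0 2.0 3.4
   vertex 3.4 1.0 2.6
   vertex 2.0 2.4 3.8
  endloop
 endfacet
 facet normal -0.267 -0.802 0.535
  outer loop
   vertex 2.0 2.0 3.4
   vertex 2.8 0.4 1.4
   vertex 3.4 1.0 2.6
  endloop
 endfacet
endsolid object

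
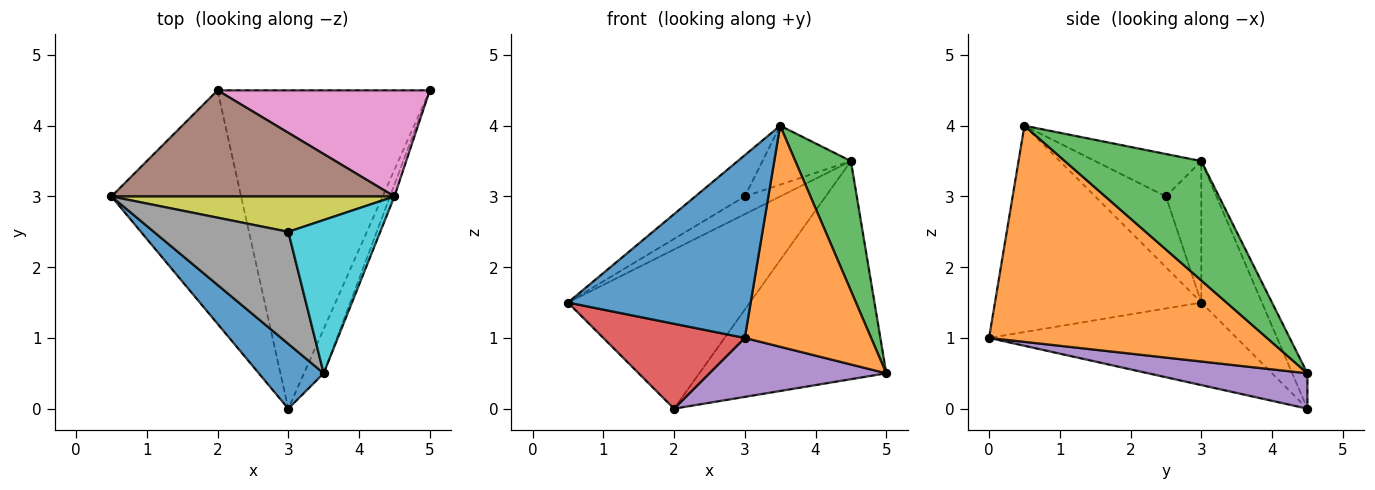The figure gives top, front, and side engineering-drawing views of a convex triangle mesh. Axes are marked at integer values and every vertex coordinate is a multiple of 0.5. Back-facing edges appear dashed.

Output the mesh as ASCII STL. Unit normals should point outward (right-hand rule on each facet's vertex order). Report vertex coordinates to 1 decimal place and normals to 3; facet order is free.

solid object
 facet normal -0.729 -0.645 0.229
  outer loop
   vertex 3.5 0.5 4.0
   vertex 0.5 3.0 1.5
   vertex 3.0 0.0 1.0
  endloop
 endfacet
 facet normal 0.907 -0.412 -0.082
  outer loop
   vertex 3.5 0.5 4.0
   vertex 3.0 0.0 1.0
   vertex 5.0 4.5 0.5
  endloop
 endfacet
 facet normal 0.926 -0.377 -0.034
  outer loop
   vertex 4.5 3.0 3.5
   vertex 3.5 0.5 4.0
   vertex 5.0 4.5 0.5
  endloop
 endfacet
 facet normal -0.513 -0.293 -0.807
  outer loop
   vertex 2.0 4.5 0.0
   vertex 3.0 0.0 1.0
   vertex 0.5 3.0 1.5
  endloop
 endfacet
 facet normal 0.162 -0.180 -0.970
  outer loop
   vertex 2.0 4.5 0.0
   vertex 5.0 4.5 0.5
   vertex 3.0 0.0 1.0
  endloop
 endfacet
 facet normal -0.267 0.802 0.535
  outer loop
   vertex 2.0 4.5 0.0
   vertex 0.5 3.0 1.5
   vertex 4.5 3.0 3.5
  endloop
 endfacet
 facet normal -0.073 0.897 0.436
  outer loop
   vertex 2.0 4.5 0.0
   vertex 4.5 3.0 3.5
   vertex 5.0 4.5 0.5
  endloop
 endfacet
 facet normal -0.443 0.310 0.841
  outer loop
   vertex 3.0 2.5 3.0
   vertex 0.5 3.0 1.5
   vertex 3.5 0.5 4.0
  endloop
 endfacet
 facet normal -0.408 0.408 0.816
  outer loop
   vertex 3.0 2.5 3.0
   vertex 4.5 3.0 3.5
   vertex 0.5 3.0 1.5
  endloop
 endfacet
 facet normal -0.396 0.330 0.857
  outer loop
   vertex 3.0 2.5 3.0
   vertex 3.5 0.5 4.0
   vertex 4.5 3.0 3.5
  endloop
 endfacet
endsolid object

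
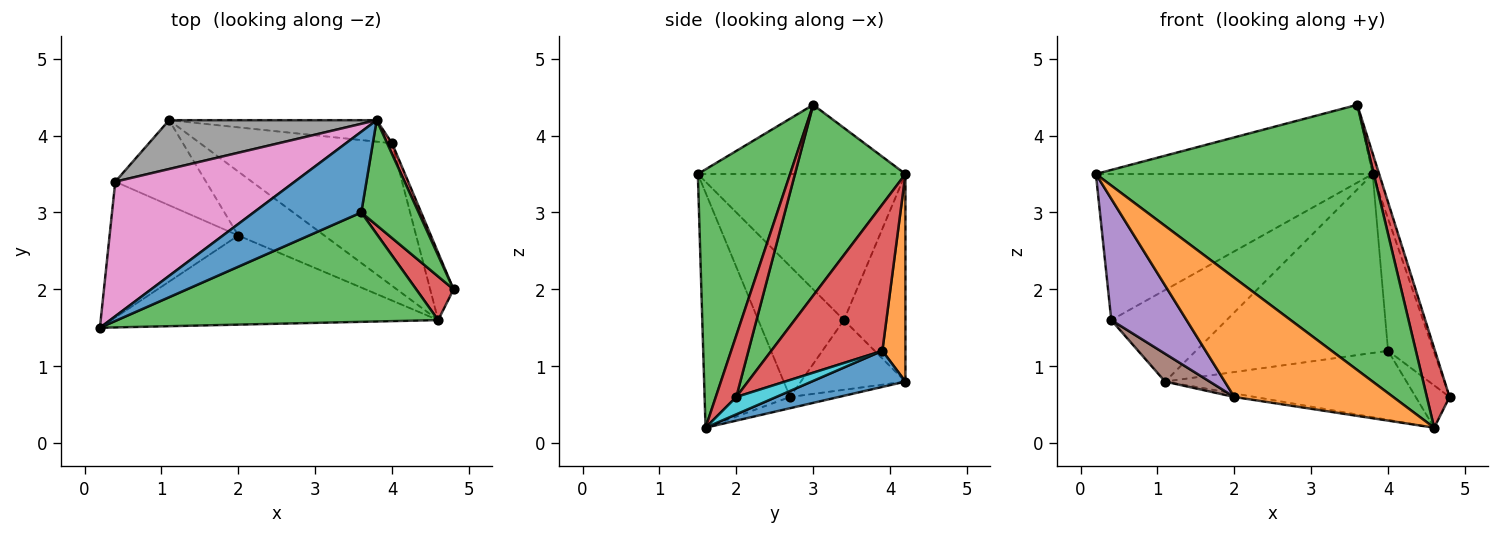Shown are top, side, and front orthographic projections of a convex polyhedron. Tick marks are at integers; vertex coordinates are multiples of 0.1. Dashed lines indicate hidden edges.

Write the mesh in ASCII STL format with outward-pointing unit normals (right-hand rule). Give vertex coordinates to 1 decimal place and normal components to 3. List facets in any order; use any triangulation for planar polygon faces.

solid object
 facet normal -0.439 0.585 0.682
  outer loop
   vertex 3.8 4.2 3.5
   vertex 0.2 1.5 3.5
   vertex 3.6 3.0 4.4
  endloop
 endfacet
 facet normal 0.118 0.986 -0.118
  outer loop
   vertex 3.8 4.2 3.5
   vertex 4.0 3.9 1.2
   vertex 1.1 4.2 0.8
  endloop
 endfacet
 facet normal 0.956 0.056 0.287
  outer loop
   vertex 3.8 4.2 3.5
   vertex 3.6 3.0 4.4
   vertex 4.8 2.0 0.6
  endloop
 endfacet
 facet normal 0.925 0.380 0.031
  outer loop
   vertex 3.8 4.2 3.5
   vertex 4.8 2.0 0.6
   vertex 4.0 3.9 1.2
  endloop
 endfacet
 facet normal -0.604 -0.531 -0.595
  outer loop
   vertex 0.4 3.4 1.6
   vertex 2.0 2.7 0.6
   vertex 0.2 1.5 3.5
  endloop
 endfacet
 facet normal -0.590 -0.251 -0.767
  outer loop
   vertex 0.4 3.4 1.6
   vertex 1.1 4.2 0.8
   vertex 2.0 2.7 0.6
  endloop
 endfacet
 facet normal -0.483 0.644 0.593
  outer loop
   vertex 0.4 3.4 1.6
   vertex 0.2 1.5 3.5
   vertex 3.8 4.2 3.5
  endloop
 endfacet
 facet normal -0.426 0.798 0.426
  outer loop
   vertex 0.4 3.4 1.6
   vertex 3.8 4.2 3.5
   vertex 1.1 4.2 0.8
  endloop
 endfacet
 facet normal -0.129 0.054 -0.990
  outer loop
   vertex 4.6 1.6 0.2
   vertex 2.0 2.7 0.6
   vertex 1.1 4.2 0.8
  endloop
 endfacet
 facet normal 0.532 0.450 -0.717
  outer loop
   vertex 4.6 1.6 0.2
   vertex 4.0 3.9 1.2
   vertex 4.8 2.0 0.6
  endloop
 endfacet
 facet normal 0.167 0.429 -0.888
  outer loop
   vertex 4.6 1.6 0.2
   vertex 1.1 4.2 0.8
   vertex 4.0 3.9 1.2
  endloop
 endfacet
 facet normal -0.396 -0.735 -0.550
  outer loop
   vertex 4.6 1.6 0.2
   vertex 0.2 1.5 3.5
   vertex 2.0 2.7 0.6
  endloop
 endfacet
 facet normal 0.293 -0.884 0.364
  outer loop
   vertex 4.6 1.6 0.2
   vertex 3.6 3.0 4.4
   vertex 0.2 1.5 3.5
  endloop
 endfacet
 facet normal 0.621 -0.687 0.377
  outer loop
   vertex 4.6 1.6 0.2
   vertex 4.8 2.0 0.6
   vertex 3.6 3.0 4.4
  endloop
 endfacet
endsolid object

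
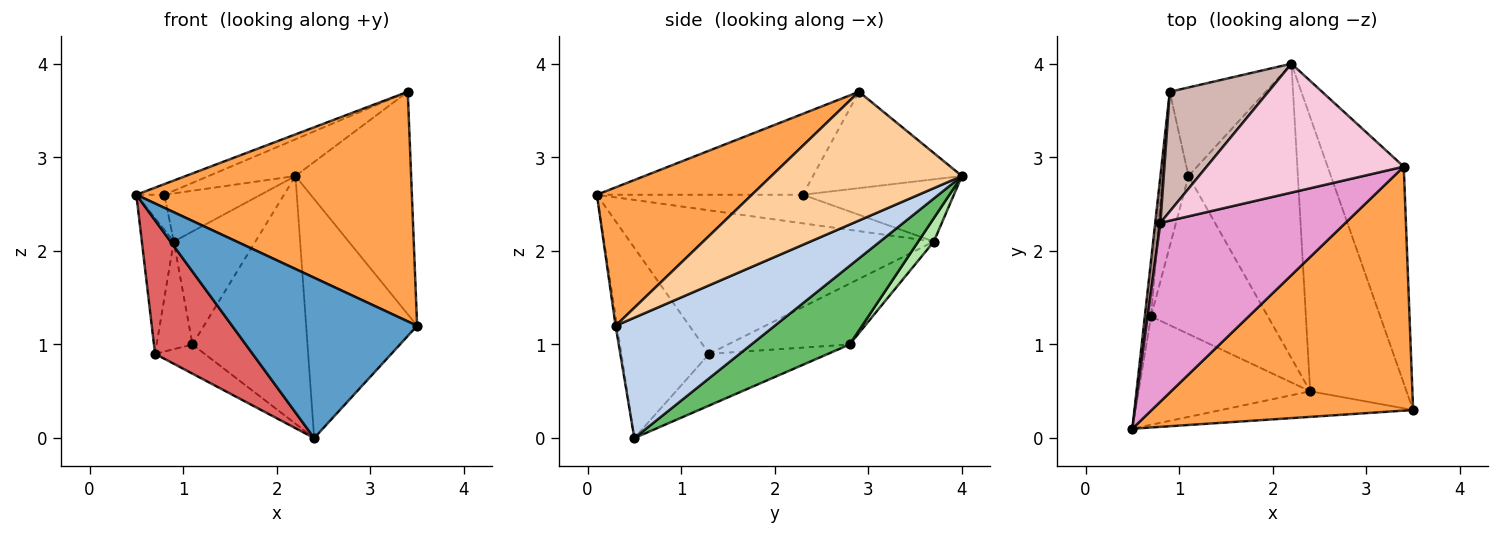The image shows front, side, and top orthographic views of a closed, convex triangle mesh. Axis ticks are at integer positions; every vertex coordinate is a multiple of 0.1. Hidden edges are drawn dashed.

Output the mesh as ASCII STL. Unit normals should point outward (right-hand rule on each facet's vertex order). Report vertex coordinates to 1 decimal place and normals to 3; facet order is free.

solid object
 facet normal -0.008 -0.987 -0.158
  outer loop
   vertex 2.4 0.5 0.0
   vertex 3.5 0.3 1.2
   vertex 0.5 0.1 2.6
  endloop
 endfacet
 facet normal 0.686 0.478 -0.549
  outer loop
   vertex 2.4 0.5 0.0
   vertex 2.2 4.0 2.8
   vertex 3.5 0.3 1.2
  endloop
 endfacet
 facet normal 0.360 -0.639 0.679
  outer loop
   vertex 3.4 2.9 3.7
   vertex 0.5 0.1 2.6
   vertex 3.5 0.3 1.2
  endloop
 endfacet
 facet normal 0.763 0.463 -0.451
  outer loop
   vertex 3.4 2.9 3.7
   vertex 3.5 0.3 1.2
   vertex 2.2 4.0 2.8
  endloop
 endfacet
 facet normal 0.482 0.564 -0.671
  outer loop
   vertex 1.1 2.8 1.0
   vertex 2.2 4.0 2.8
   vertex 2.4 0.5 0.0
  endloop
 endfacet
 facet normal 0.149 0.778 -0.610
  outer loop
   vertex 0.9 3.7 2.1
   vertex 2.2 4.0 2.8
   vertex 1.1 2.8 1.0
  endloop
 endfacet
 facet normal -0.573 -0.636 -0.517
  outer loop
   vertex 0.7 1.3 0.9
   vertex 2.4 0.5 0.0
   vertex 0.5 0.1 2.6
  endloop
 endfacet
 facet normal -0.399 0.167 -0.902
  outer loop
   vertex 0.7 1.3 0.9
   vertex 1.1 2.8 1.0
   vertex 2.4 0.5 0.0
  endloop
 endfacet
 facet normal -0.994 0.104 -0.043
  outer loop
   vertex 0.7 1.3 0.9
   vertex 0.5 0.1 2.6
   vertex 0.9 3.7 2.1
  endloop
 endfacet
 facet normal -0.889 0.262 -0.376
  outer loop
   vertex 0.7 1.3 0.9
   vertex 0.9 3.7 2.1
   vertex 1.1 2.8 1.0
  endloop
 endfacet
 facet normal -0.975 0.133 0.177
  outer loop
   vertex 0.8 2.3 2.6
   vertex 0.9 3.7 2.1
   vertex 0.5 0.1 2.6
  endloop
 endfacet
 facet normal -0.505 0.322 0.801
  outer loop
   vertex 0.8 2.3 2.6
   vertex 2.2 4.0 2.8
   vertex 0.9 3.7 2.1
  endloop
 endfacet
 facet normal -0.400 0.055 0.915
  outer loop
   vertex 0.8 2.3 2.6
   vertex 0.5 0.1 2.6
   vertex 3.4 2.9 3.7
  endloop
 endfacet
 facet normal -0.425 0.248 0.870
  outer loop
   vertex 0.8 2.3 2.6
   vertex 3.4 2.9 3.7
   vertex 2.2 4.0 2.8
  endloop
 endfacet
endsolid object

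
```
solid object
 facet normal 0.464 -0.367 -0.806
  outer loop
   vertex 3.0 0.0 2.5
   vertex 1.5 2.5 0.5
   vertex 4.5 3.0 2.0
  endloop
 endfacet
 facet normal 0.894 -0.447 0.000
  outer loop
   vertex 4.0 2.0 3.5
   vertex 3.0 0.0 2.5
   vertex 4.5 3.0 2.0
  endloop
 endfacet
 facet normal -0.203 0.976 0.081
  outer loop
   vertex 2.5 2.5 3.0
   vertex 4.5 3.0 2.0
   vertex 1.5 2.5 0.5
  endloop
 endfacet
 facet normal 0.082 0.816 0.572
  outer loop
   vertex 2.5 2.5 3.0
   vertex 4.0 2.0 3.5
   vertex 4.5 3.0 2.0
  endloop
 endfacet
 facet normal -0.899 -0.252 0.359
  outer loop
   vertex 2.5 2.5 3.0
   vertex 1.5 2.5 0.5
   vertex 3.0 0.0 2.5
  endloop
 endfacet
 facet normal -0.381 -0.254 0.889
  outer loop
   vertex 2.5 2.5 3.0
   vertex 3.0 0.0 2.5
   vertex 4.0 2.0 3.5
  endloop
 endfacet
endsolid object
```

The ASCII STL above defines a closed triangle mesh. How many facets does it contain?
6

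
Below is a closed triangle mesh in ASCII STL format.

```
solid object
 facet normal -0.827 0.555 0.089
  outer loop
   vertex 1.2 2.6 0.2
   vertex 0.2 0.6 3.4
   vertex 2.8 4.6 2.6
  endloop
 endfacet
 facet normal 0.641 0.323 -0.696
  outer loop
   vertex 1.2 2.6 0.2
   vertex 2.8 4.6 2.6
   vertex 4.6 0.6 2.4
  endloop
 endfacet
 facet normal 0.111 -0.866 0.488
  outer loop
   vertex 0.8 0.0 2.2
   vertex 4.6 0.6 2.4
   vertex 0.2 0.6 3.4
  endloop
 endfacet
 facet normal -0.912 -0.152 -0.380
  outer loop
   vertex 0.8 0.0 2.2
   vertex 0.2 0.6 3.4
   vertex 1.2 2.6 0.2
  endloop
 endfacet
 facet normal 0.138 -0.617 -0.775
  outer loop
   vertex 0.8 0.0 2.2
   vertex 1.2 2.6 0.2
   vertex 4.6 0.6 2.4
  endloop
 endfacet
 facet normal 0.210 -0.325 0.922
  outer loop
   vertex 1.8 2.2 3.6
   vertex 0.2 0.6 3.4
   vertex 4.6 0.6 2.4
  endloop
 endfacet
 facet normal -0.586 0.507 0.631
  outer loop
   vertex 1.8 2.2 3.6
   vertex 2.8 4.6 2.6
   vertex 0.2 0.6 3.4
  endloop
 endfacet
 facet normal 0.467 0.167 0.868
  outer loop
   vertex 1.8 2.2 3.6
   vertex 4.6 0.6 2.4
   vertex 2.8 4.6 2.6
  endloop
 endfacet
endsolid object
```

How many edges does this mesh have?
12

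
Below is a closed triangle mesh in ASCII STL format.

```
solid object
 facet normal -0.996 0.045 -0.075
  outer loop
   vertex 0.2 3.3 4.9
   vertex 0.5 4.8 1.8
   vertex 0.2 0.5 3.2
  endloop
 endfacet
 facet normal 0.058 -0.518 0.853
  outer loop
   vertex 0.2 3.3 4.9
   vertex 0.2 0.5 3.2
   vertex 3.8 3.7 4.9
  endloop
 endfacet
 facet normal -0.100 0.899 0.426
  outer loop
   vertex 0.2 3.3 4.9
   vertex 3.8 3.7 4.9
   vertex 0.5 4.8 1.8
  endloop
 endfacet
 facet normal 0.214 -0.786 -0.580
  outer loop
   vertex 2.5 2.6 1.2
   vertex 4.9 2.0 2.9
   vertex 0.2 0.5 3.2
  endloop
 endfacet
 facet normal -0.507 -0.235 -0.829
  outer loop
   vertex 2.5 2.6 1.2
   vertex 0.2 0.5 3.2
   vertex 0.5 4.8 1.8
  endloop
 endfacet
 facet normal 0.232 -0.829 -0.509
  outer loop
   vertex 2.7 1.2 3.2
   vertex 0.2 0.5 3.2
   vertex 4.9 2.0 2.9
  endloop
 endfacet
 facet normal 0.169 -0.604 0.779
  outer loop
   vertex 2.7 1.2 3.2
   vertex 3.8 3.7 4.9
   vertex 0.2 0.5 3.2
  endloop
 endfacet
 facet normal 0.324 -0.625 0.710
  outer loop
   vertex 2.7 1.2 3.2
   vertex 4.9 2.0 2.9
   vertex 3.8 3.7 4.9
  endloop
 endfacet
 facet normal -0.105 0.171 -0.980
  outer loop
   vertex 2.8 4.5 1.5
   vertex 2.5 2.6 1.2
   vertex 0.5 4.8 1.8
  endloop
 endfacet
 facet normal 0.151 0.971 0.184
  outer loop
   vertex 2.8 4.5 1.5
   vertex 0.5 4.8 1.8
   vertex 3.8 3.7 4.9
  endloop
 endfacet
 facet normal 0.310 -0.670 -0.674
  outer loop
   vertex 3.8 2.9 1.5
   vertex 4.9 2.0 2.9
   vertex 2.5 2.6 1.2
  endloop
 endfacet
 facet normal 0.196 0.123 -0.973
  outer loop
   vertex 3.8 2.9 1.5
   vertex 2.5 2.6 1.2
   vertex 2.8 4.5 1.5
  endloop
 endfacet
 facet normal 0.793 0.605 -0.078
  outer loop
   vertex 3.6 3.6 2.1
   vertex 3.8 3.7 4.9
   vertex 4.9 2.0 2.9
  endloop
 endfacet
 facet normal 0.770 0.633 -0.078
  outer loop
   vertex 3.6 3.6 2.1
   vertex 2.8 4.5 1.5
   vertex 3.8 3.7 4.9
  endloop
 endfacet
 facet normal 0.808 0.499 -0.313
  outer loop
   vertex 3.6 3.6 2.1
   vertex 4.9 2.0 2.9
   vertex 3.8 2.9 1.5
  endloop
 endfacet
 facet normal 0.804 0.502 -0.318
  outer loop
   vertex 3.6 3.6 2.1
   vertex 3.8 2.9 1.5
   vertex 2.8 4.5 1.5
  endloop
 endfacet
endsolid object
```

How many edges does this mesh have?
24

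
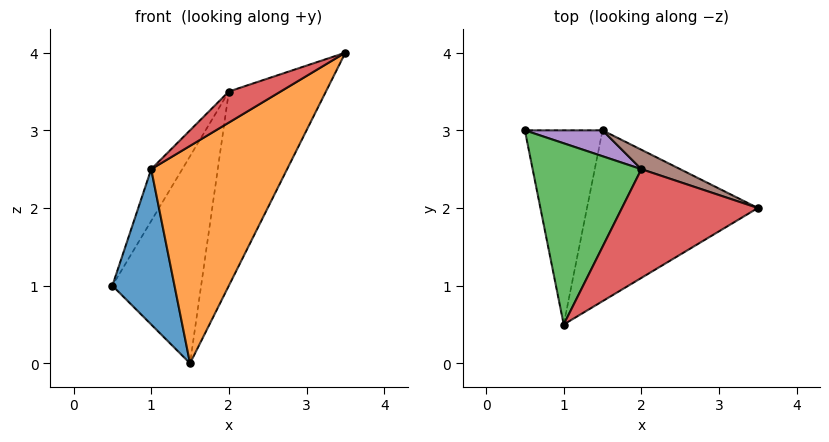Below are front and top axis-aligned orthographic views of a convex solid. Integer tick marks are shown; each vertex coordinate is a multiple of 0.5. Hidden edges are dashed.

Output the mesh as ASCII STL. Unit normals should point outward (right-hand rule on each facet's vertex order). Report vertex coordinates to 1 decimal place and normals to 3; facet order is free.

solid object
 facet normal -0.615 -0.492 -0.615
  outer loop
   vertex 1.5 3.0 0.0
   vertex 1.0 0.5 2.5
   vertex 0.5 3.0 1.0
  endloop
 endfacet
 facet normal 0.644 -0.601 -0.472
  outer loop
   vertex 1.5 3.0 0.0
   vertex 3.5 2.0 4.0
   vertex 1.0 0.5 2.5
  endloop
 endfacet
 facet normal -0.834 0.152 0.531
  outer loop
   vertex 2.0 2.5 3.5
   vertex 0.5 3.0 1.0
   vertex 1.0 0.5 2.5
  endloop
 endfacet
 facet normal -0.381 -0.254 0.889
  outer loop
   vertex 2.0 2.5 3.5
   vertex 1.0 0.5 2.5
   vertex 3.5 2.0 4.0
  endloop
 endfacet
 facet normal 0.123 0.985 0.123
  outer loop
   vertex 2.0 2.5 3.5
   vertex 1.5 3.0 0.0
   vertex 0.5 3.0 1.0
  endloop
 endfacet
 facet normal 0.286 0.953 0.095
  outer loop
   vertex 2.0 2.5 3.5
   vertex 3.5 2.0 4.0
   vertex 1.5 3.0 0.0
  endloop
 endfacet
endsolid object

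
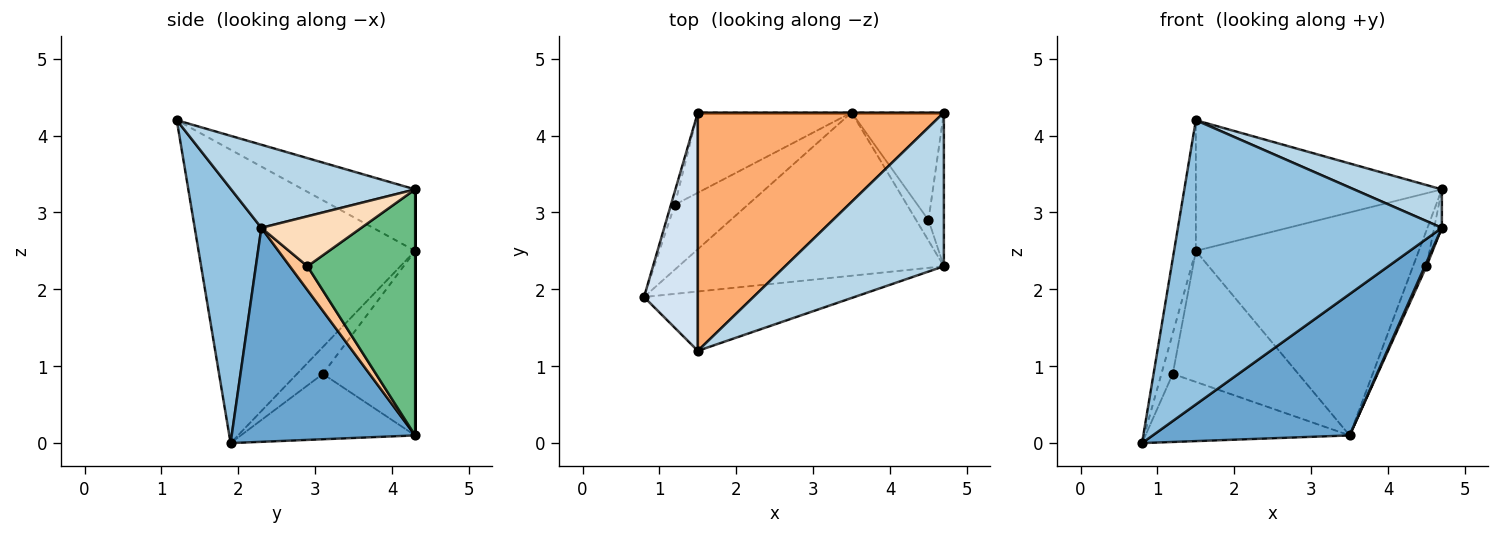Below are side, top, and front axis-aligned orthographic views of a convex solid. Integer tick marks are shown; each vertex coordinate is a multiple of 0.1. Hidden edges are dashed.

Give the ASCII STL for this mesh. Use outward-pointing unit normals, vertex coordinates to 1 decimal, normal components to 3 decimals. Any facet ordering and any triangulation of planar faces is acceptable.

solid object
 facet normal 0.521 -0.559 -0.645
  outer loop
   vertex 3.5 4.3 0.1
   vertex 4.7 2.3 2.8
   vertex 0.8 1.9 0.0
  endloop
 endfacet
 facet normal 0.240 -0.950 -0.198
  outer loop
   vertex 1.5 1.2 4.2
   vertex 0.8 1.9 0.0
   vertex 4.7 2.3 2.8
  endloop
 endfacet
 facet normal 0.453 -0.216 0.865
  outer loop
   vertex 4.7 4.3 3.3
   vertex 1.5 1.2 4.2
   vertex 4.7 2.3 2.8
  endloop
 endfacet
 facet normal -0.979 0.098 0.180
  outer loop
   vertex 1.5 4.3 2.5
   vertex 0.8 1.9 0.0
   vertex 1.5 1.2 4.2
  endloop
 endfacet
 facet normal 0.000 1.000 0.000
  outer loop
   vertex 1.5 4.3 2.5
   vertex 4.7 4.3 3.3
   vertex 3.5 4.3 0.1
  endloop
 endfacet
 facet normal -0.214 0.470 0.856
  outer loop
   vertex 1.5 4.3 2.5
   vertex 1.5 1.2 4.2
   vertex 4.7 4.3 3.3
  endloop
 endfacet
 facet normal 0.885 -0.086 -0.457
  outer loop
   vertex 4.5 2.9 2.3
   vertex 4.7 2.3 2.8
   vertex 3.5 4.3 0.1
  endloop
 endfacet
 facet normal 0.953 0.073 -0.293
  outer loop
   vertex 4.5 2.9 2.3
   vertex 4.7 4.3 3.3
   vertex 4.7 2.3 2.8
  endloop
 endfacet
 facet normal 0.930 0.116 -0.349
  outer loop
   vertex 4.5 2.9 2.3
   vertex 3.5 4.3 0.1
   vertex 4.7 4.3 3.3
  endloop
 endfacet
 facet normal -0.525 0.616 -0.587
  outer loop
   vertex 1.2 3.1 0.9
   vertex 3.5 4.3 0.1
   vertex 0.8 1.9 0.0
  endloop
 endfacet
 facet normal -0.907 0.400 -0.130
  outer loop
   vertex 1.2 3.1 0.9
   vertex 0.8 1.9 0.0
   vertex 1.5 4.3 2.5
  endloop
 endfacet
 facet normal -0.531 0.723 -0.442
  outer loop
   vertex 1.2 3.1 0.9
   vertex 1.5 4.3 2.5
   vertex 3.5 4.3 0.1
  endloop
 endfacet
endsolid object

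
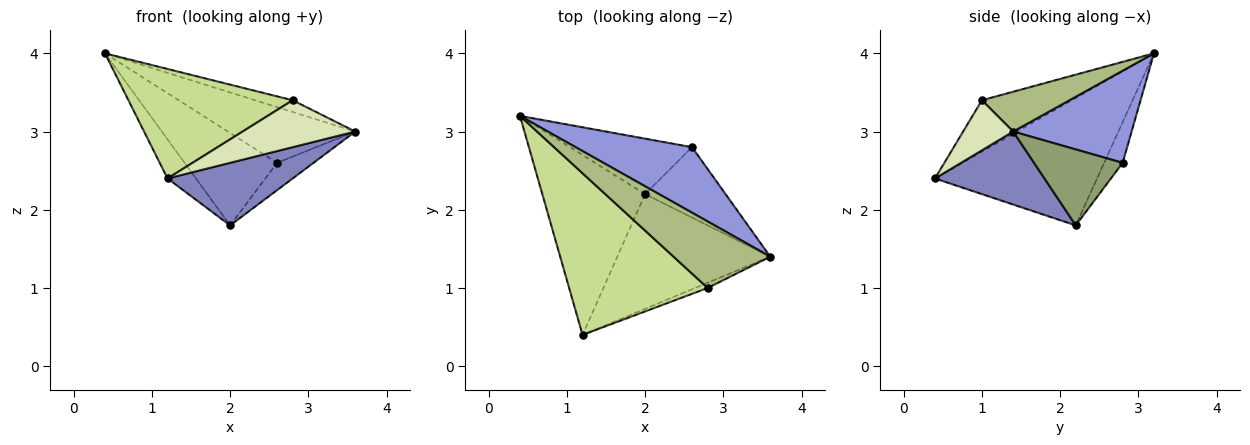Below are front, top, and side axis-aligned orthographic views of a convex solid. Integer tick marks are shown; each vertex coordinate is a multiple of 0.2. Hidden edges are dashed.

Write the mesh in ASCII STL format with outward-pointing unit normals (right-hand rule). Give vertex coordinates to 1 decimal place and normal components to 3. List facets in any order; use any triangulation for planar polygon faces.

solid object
 facet normal -0.771 0.135 -0.622
  outer loop
   vertex 2.0 2.2 1.8
   vertex 1.2 0.4 2.4
   vertex 0.4 3.2 4.0
  endloop
 endfacet
 facet normal 0.386 -0.442 -0.810
  outer loop
   vertex 2.0 2.2 1.8
   vertex 3.6 1.4 3.0
   vertex 1.2 0.4 2.4
  endloop
 endfacet
 facet normal 0.516 0.555 0.652
  outer loop
   vertex 2.6 2.8 2.6
   vertex 0.4 3.2 4.0
   vertex 3.6 1.4 3.0
  endloop
 endfacet
 facet normal -0.169 0.845 -0.507
  outer loop
   vertex 2.6 2.8 2.6
   vertex 2.0 2.2 1.8
   vertex 0.4 3.2 4.0
  endloop
 endfacet
 facet normal 0.661 0.272 -0.700
  outer loop
   vertex 2.6 2.8 2.6
   vertex 3.6 1.4 3.0
   vertex 2.0 2.2 1.8
  endloop
 endfacet
 facet normal 0.376 0.161 0.913
  outer loop
   vertex 2.8 1.0 3.4
   vertex 3.6 1.4 3.0
   vertex 0.4 3.2 4.0
  endloop
 endfacet
 facet normal -0.294 -0.536 0.791
  outer loop
   vertex 2.8 1.0 3.4
   vertex 0.4 3.2 4.0
   vertex 1.2 0.4 2.4
  endloop
 endfacet
 facet normal 0.404 -0.909 -0.101
  outer loop
   vertex 2.8 1.0 3.4
   vertex 1.2 0.4 2.4
   vertex 3.6 1.4 3.0
  endloop
 endfacet
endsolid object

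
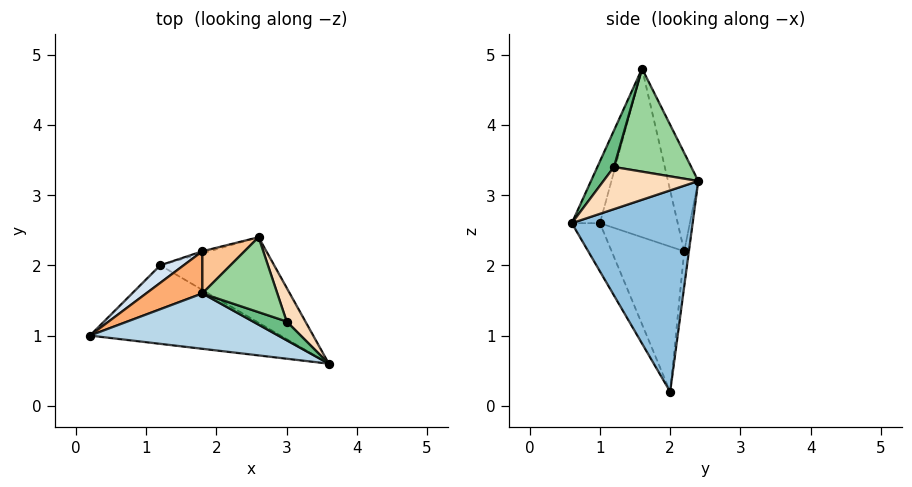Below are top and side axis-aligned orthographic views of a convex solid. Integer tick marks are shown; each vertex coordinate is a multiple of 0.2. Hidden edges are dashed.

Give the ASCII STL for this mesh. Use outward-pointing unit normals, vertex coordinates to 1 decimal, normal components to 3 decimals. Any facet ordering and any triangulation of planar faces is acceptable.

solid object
 facet normal -0.106 -0.901 -0.420
  outer loop
   vertex 1.2 2.0 0.2
   vertex 3.6 0.6 2.6
   vertex 0.2 1.0 2.6
  endloop
 endfacet
 facet normal 0.730 0.544 -0.413
  outer loop
   vertex 1.2 2.0 0.2
   vertex 2.6 2.4 3.2
   vertex 3.6 0.6 2.6
  endloop
 endfacet
 facet normal -0.110 -0.936 0.335
  outer loop
   vertex 1.8 1.6 4.8
   vertex 0.2 1.0 2.6
   vertex 3.6 0.6 2.6
  endloop
 endfacet
 facet normal -0.582 0.808 0.094
  outer loop
   vertex 1.8 2.2 2.2
   vertex 1.2 2.0 0.2
   vertex 0.2 1.0 2.6
  endloop
 endfacet
 facet normal -0.196 0.980 -0.039
  outer loop
   vertex 1.8 2.2 2.2
   vertex 2.6 2.4 3.2
   vertex 1.2 2.0 0.2
  endloop
 endfacet
 facet normal -0.559 0.808 0.186
  outer loop
   vertex 1.8 2.2 2.2
   vertex 0.2 1.0 2.6
   vertex 1.8 1.6 4.8
  endloop
 endfacet
 facet normal -0.465 0.863 0.199
  outer loop
   vertex 1.8 2.2 2.2
   vertex 1.8 1.6 4.8
   vertex 2.6 2.4 3.2
  endloop
 endfacet
 facet normal 0.856 0.349 0.381
  outer loop
   vertex 3.0 1.2 3.4
   vertex 3.6 0.6 2.6
   vertex 2.6 2.4 3.2
  endloop
 endfacet
 facet normal 0.724 -0.167 0.669
  outer loop
   vertex 3.0 1.2 3.4
   vertex 1.8 1.6 4.8
   vertex 3.6 0.6 2.6
  endloop
 endfacet
 facet normal 0.759 0.345 0.552
  outer loop
   vertex 3.0 1.2 3.4
   vertex 2.6 2.4 3.2
   vertex 1.8 1.6 4.8
  endloop
 endfacet
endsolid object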